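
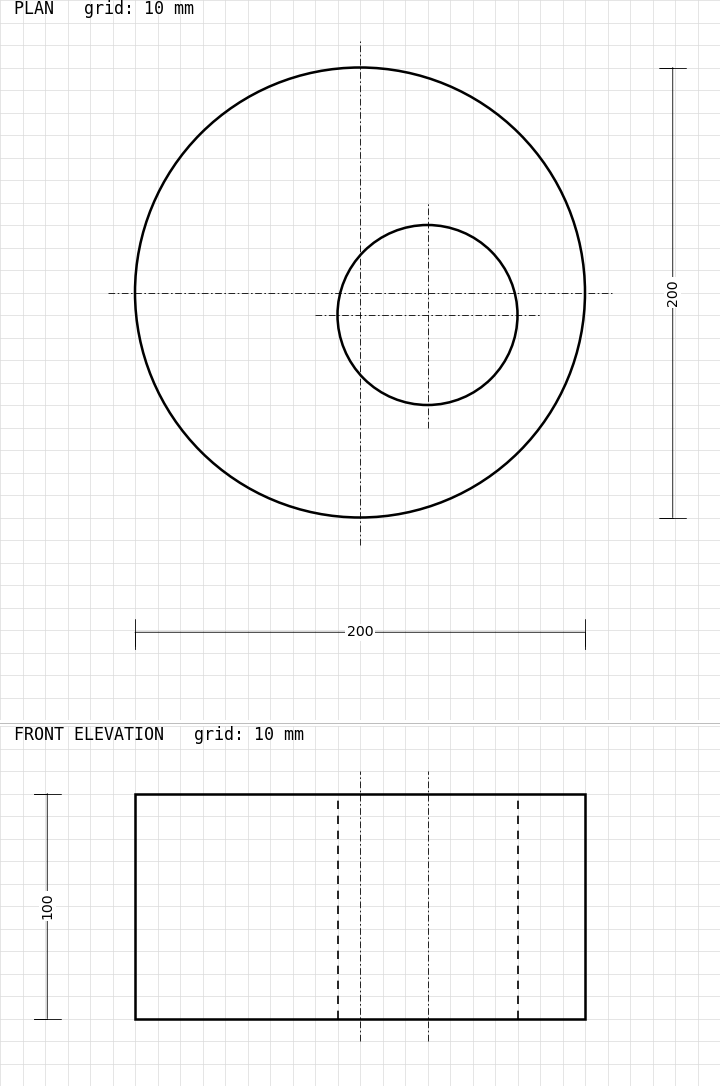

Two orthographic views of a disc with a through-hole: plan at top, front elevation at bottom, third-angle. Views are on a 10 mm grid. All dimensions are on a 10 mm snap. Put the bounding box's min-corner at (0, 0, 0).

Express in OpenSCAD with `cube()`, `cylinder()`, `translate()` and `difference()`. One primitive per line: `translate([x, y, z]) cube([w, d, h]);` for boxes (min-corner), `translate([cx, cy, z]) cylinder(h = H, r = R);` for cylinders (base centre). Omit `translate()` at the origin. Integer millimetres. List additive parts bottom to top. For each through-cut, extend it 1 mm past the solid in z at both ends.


difference() {
  translate([100, 100, 0]) cylinder(h = 100, r = 100);
  translate([130, 90, -1]) cylinder(h = 102, r = 40);
}


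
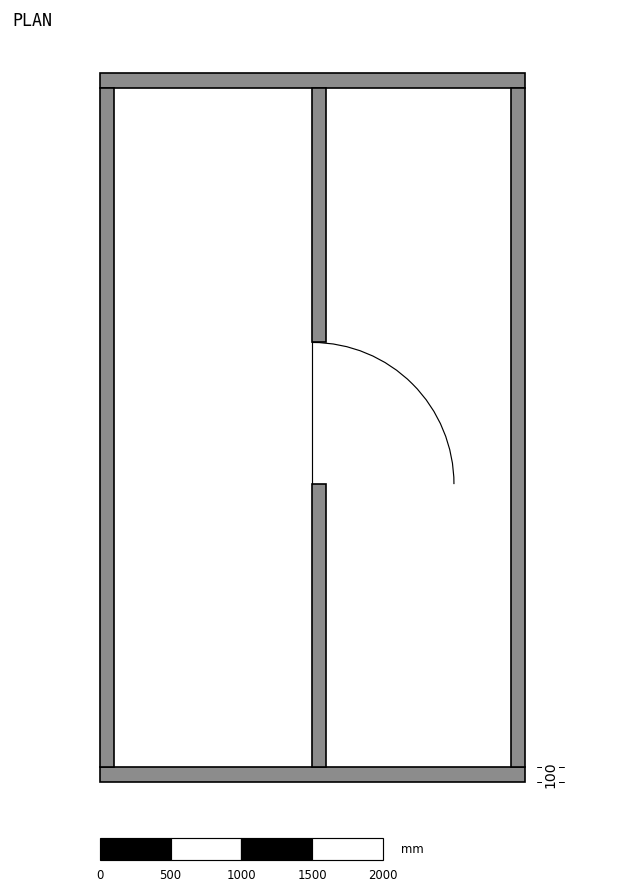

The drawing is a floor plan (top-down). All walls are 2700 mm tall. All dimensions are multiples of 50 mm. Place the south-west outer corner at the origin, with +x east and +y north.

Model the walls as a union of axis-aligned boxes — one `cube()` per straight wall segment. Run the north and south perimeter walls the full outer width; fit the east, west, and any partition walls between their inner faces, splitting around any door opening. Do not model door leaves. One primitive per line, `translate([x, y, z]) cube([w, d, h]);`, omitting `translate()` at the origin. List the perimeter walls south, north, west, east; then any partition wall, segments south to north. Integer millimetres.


cube([3000, 100, 2700]);
translate([0, 4900, 0]) cube([3000, 100, 2700]);
translate([0, 100, 0]) cube([100, 4800, 2700]);
translate([2900, 100, 0]) cube([100, 4800, 2700]);
translate([1500, 100, 0]) cube([100, 2000, 2700]);
translate([1500, 3100, 0]) cube([100, 1800, 2700]);


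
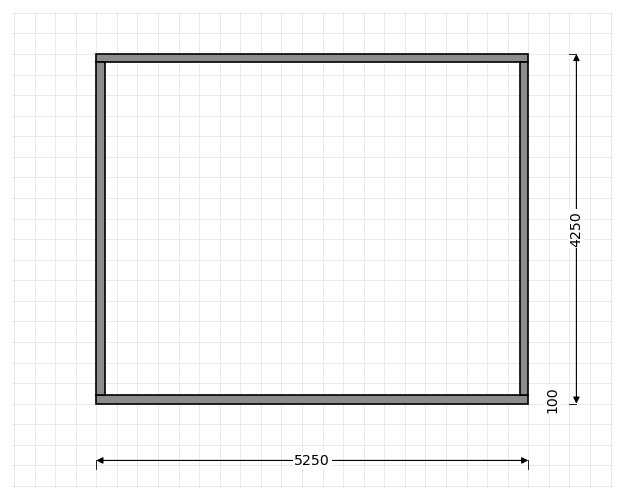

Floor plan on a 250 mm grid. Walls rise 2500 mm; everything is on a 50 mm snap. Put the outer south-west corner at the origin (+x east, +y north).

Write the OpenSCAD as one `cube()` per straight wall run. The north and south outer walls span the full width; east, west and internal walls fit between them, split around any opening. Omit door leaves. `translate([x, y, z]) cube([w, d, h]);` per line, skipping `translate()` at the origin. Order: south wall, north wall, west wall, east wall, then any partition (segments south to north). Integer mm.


cube([5250, 100, 2500]);
translate([0, 4150, 0]) cube([5250, 100, 2500]);
translate([0, 100, 0]) cube([100, 4050, 2500]);
translate([5150, 100, 0]) cube([100, 4050, 2500]);


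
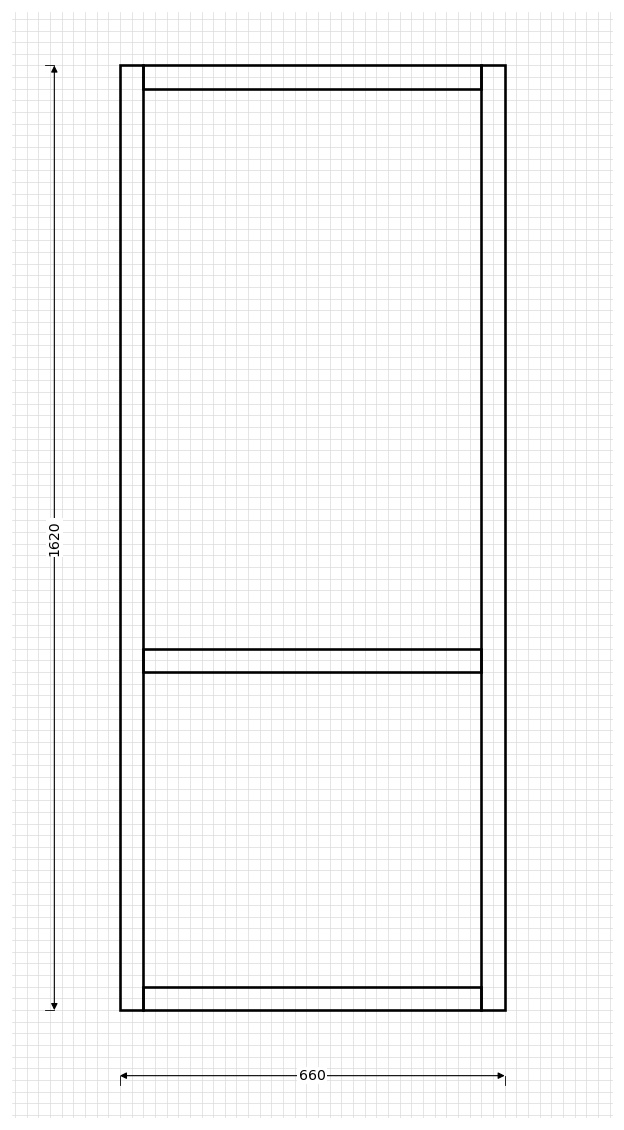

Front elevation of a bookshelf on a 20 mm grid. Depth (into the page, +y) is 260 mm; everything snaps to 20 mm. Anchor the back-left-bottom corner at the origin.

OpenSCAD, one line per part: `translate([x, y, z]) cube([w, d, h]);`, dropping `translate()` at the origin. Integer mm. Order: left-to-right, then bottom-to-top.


cube([40, 260, 1620]);
translate([40, 0, 0]) cube([580, 260, 40]);
translate([40, 0, 580]) cube([580, 260, 40]);
translate([40, 0, 1580]) cube([580, 260, 40]);
translate([620, 0, 0]) cube([40, 260, 1620]);


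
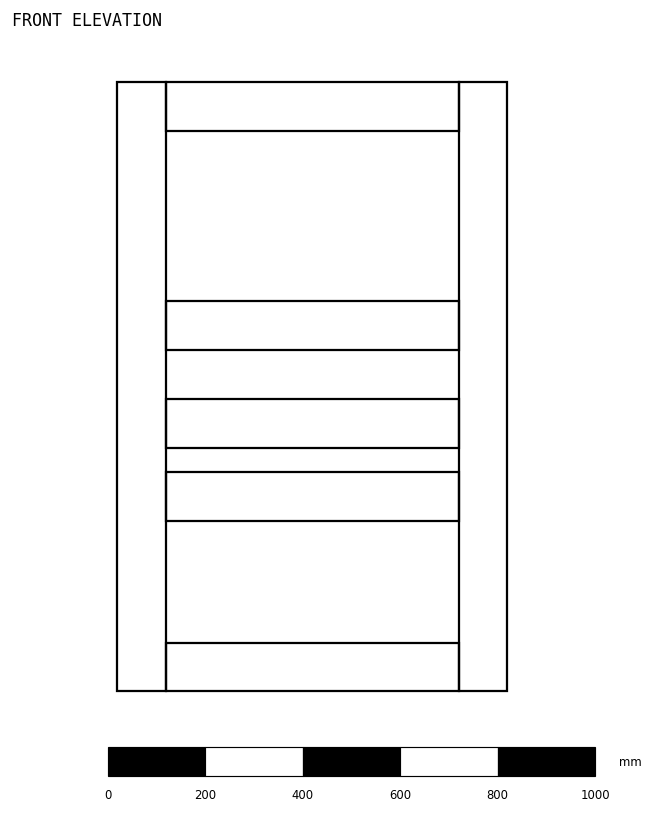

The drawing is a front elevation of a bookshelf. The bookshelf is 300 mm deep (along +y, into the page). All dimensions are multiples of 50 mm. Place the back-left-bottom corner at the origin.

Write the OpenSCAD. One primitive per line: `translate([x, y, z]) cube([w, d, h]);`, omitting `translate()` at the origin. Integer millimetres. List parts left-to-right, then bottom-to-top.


cube([100, 300, 1250]);
translate([100, 0, 0]) cube([600, 300, 100]);
translate([100, 0, 350]) cube([600, 300, 100]);
translate([100, 0, 500]) cube([600, 300, 100]);
translate([100, 0, 700]) cube([600, 300, 100]);
translate([100, 0, 1150]) cube([600, 300, 100]);
translate([700, 0, 0]) cube([100, 300, 1250]);


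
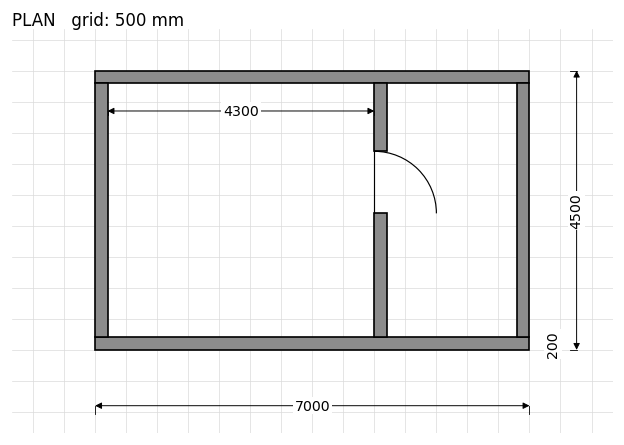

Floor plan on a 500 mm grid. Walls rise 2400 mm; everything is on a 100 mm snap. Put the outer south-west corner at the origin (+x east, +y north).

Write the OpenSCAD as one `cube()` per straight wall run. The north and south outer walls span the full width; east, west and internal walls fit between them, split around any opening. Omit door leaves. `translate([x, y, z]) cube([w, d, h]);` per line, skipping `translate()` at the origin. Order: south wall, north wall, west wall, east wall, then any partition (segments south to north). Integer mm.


cube([7000, 200, 2400]);
translate([0, 4300, 0]) cube([7000, 200, 2400]);
translate([0, 200, 0]) cube([200, 4100, 2400]);
translate([6800, 200, 0]) cube([200, 4100, 2400]);
translate([4500, 200, 0]) cube([200, 2000, 2400]);
translate([4500, 3200, 0]) cube([200, 1100, 2400]);


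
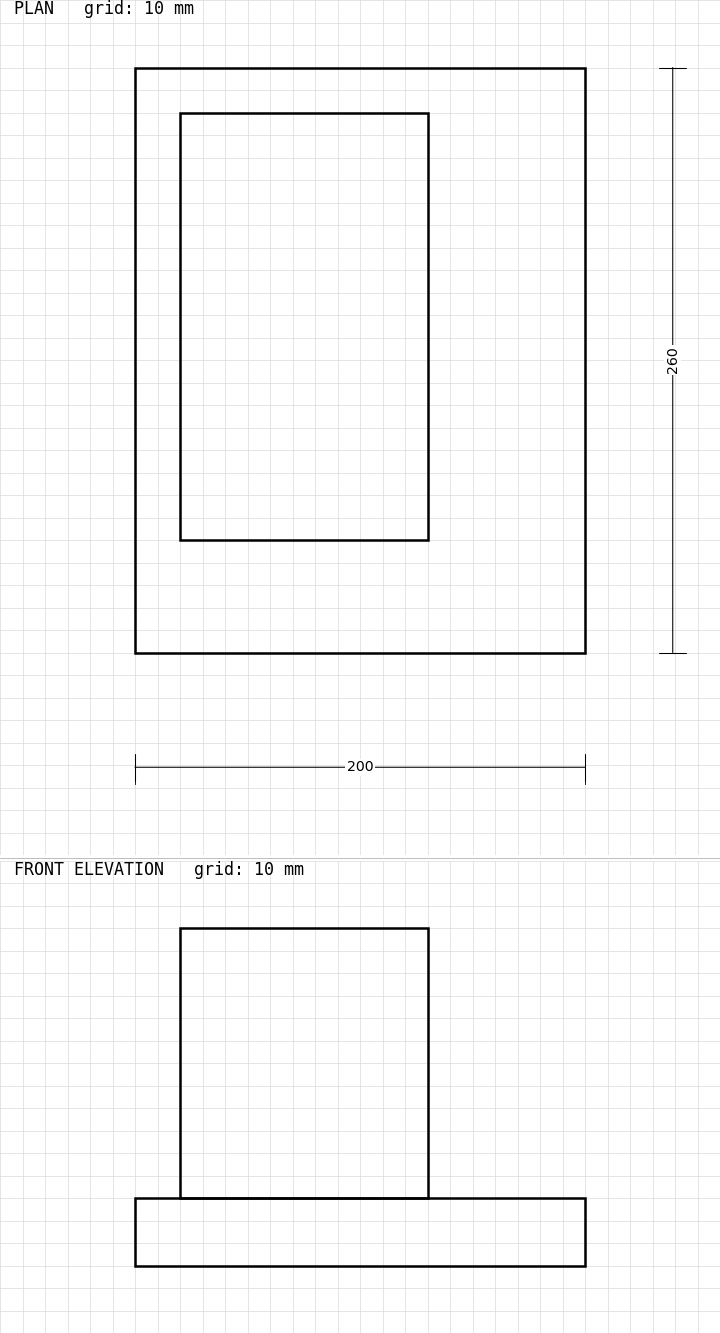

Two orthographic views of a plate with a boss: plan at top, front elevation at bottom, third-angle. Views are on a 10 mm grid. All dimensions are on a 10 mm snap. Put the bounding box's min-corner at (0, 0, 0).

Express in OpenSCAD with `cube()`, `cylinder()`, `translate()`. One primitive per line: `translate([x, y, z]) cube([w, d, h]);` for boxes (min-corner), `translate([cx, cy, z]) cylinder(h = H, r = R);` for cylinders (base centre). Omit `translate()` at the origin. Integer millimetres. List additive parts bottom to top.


cube([200, 260, 30]);
translate([20, 50, 30]) cube([110, 190, 120]);


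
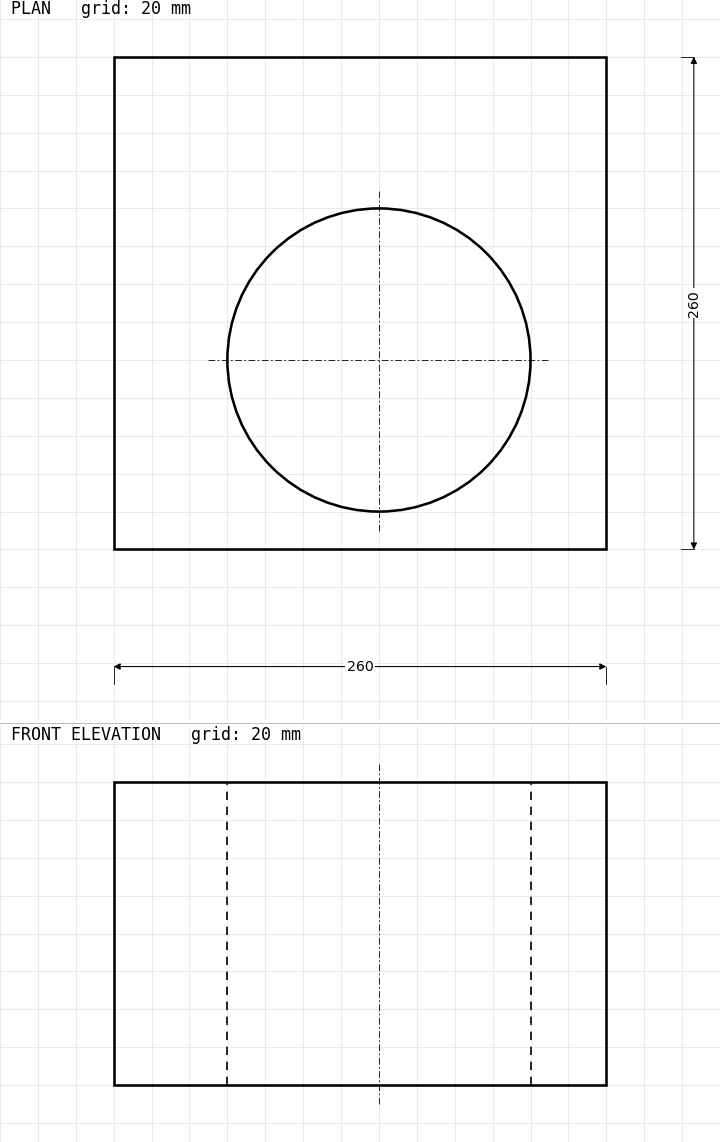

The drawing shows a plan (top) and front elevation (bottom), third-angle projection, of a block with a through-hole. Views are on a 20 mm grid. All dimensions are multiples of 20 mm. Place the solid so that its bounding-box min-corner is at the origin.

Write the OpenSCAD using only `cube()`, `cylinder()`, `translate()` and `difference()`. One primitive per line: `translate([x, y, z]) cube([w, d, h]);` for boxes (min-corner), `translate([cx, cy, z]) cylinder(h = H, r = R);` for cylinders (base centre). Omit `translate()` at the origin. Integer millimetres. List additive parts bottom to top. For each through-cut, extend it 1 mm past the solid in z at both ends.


difference() {
  cube([260, 260, 160]);
  translate([140, 100, -1]) cylinder(h = 162, r = 80);
}


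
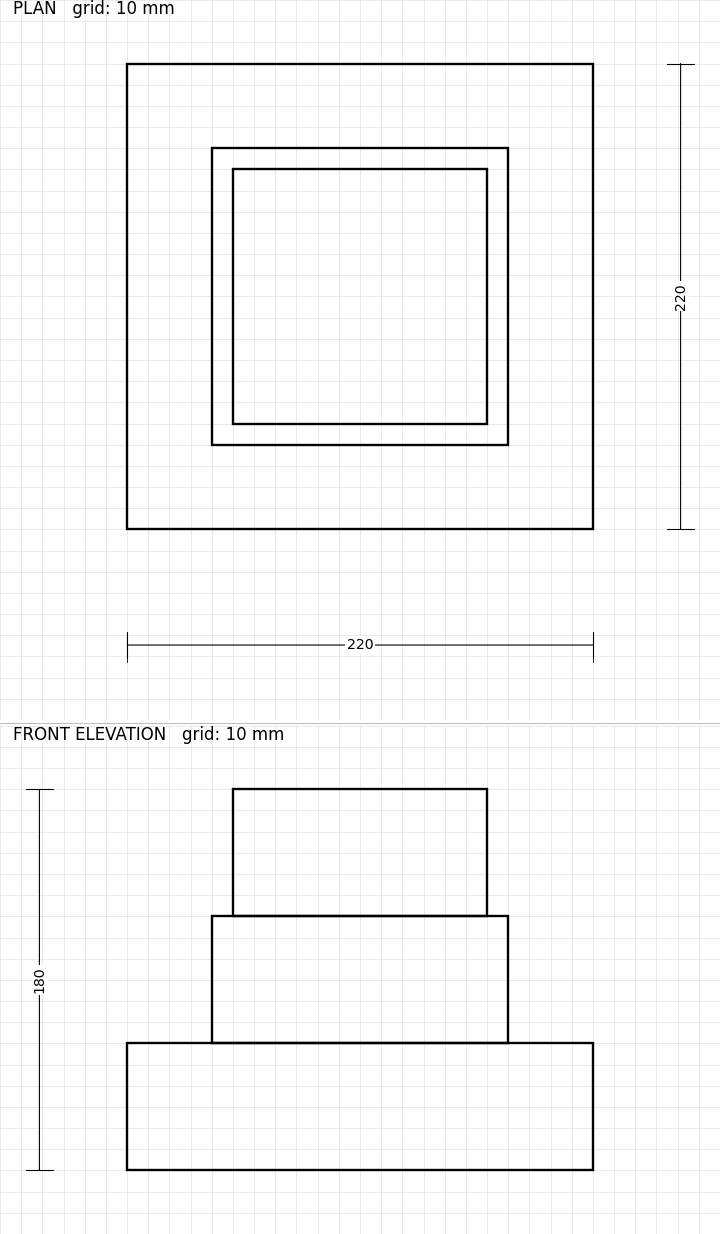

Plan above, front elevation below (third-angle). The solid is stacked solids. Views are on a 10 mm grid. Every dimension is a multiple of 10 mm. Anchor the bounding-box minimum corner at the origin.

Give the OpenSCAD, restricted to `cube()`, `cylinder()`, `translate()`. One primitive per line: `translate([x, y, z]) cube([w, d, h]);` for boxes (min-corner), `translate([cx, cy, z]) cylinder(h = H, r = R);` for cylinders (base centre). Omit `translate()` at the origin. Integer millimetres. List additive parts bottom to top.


cube([220, 220, 60]);
translate([40, 40, 60]) cube([140, 140, 60]);
translate([50, 50, 120]) cube([120, 120, 60]);


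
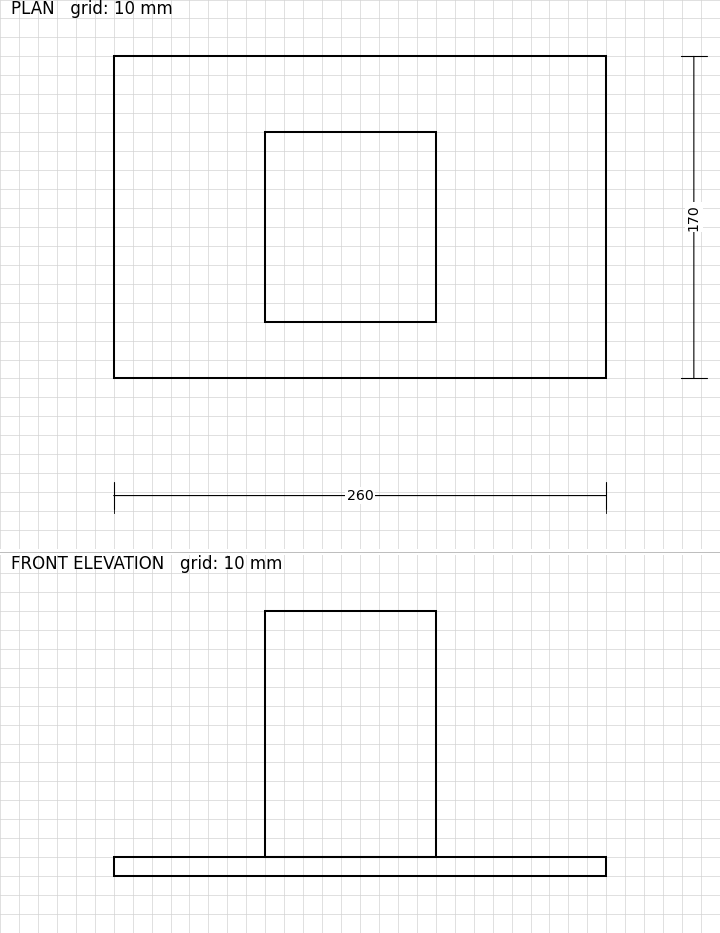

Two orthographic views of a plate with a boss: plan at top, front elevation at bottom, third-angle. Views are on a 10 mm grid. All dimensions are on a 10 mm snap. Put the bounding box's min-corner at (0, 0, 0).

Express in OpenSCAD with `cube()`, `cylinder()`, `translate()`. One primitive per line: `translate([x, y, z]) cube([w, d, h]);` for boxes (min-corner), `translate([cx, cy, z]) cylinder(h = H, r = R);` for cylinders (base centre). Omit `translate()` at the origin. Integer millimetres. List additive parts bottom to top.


cube([260, 170, 10]);
translate([80, 30, 10]) cube([90, 100, 130]);


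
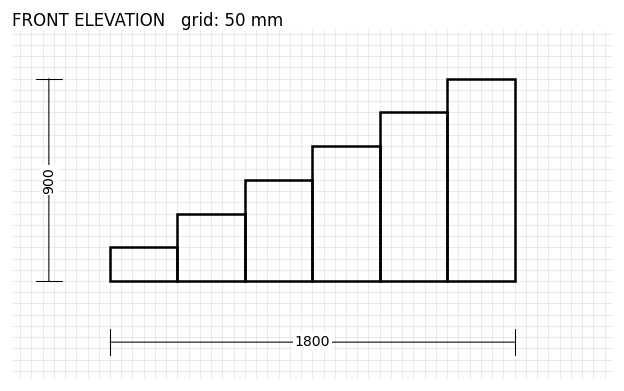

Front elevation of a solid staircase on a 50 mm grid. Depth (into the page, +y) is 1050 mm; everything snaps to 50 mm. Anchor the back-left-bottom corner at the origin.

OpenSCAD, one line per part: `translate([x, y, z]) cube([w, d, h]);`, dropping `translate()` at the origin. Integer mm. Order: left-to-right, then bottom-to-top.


cube([300, 1050, 150]);
translate([300, 0, 0]) cube([300, 1050, 300]);
translate([600, 0, 0]) cube([300, 1050, 450]);
translate([900, 0, 0]) cube([300, 1050, 600]);
translate([1200, 0, 0]) cube([300, 1050, 750]);
translate([1500, 0, 0]) cube([300, 1050, 900]);


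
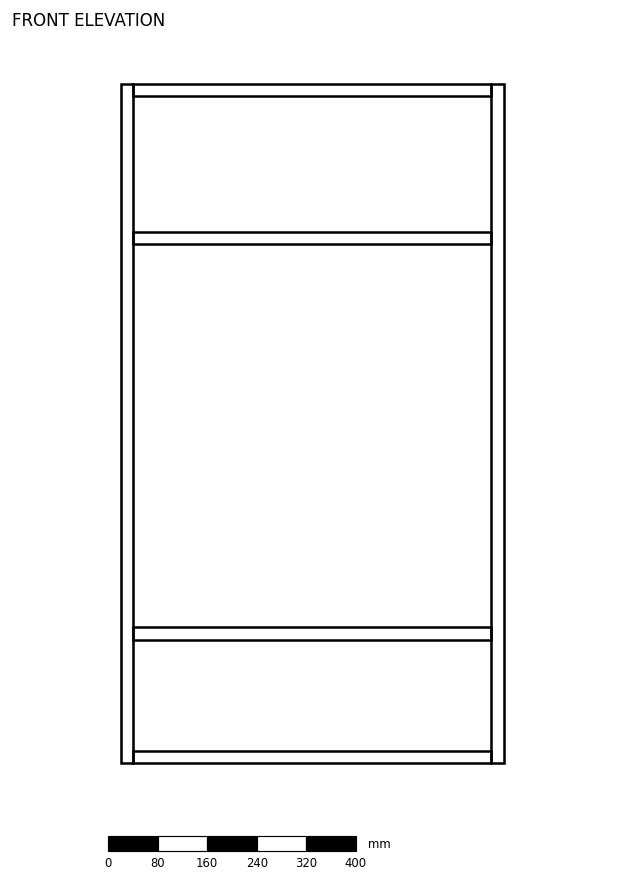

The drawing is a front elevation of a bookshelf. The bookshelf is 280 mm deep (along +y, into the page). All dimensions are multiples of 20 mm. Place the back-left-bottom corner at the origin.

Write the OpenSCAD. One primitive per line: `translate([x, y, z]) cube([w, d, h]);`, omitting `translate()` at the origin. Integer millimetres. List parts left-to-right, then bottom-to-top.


cube([20, 280, 1100]);
translate([20, 0, 0]) cube([580, 280, 20]);
translate([20, 0, 200]) cube([580, 280, 20]);
translate([20, 0, 840]) cube([580, 280, 20]);
translate([20, 0, 1080]) cube([580, 280, 20]);
translate([600, 0, 0]) cube([20, 280, 1100]);


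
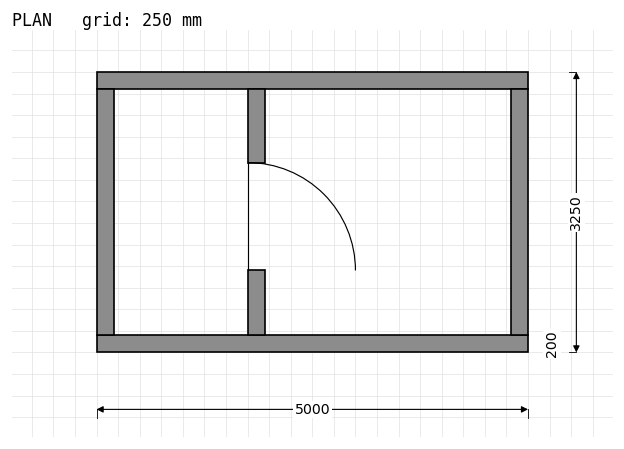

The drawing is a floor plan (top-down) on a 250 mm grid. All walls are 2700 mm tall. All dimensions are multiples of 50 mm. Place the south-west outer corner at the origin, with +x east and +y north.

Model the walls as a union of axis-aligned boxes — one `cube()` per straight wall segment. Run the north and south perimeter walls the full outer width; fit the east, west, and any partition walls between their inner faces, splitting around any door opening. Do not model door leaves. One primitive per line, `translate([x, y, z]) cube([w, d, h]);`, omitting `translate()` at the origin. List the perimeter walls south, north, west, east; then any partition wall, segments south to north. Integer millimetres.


cube([5000, 200, 2700]);
translate([0, 3050, 0]) cube([5000, 200, 2700]);
translate([0, 200, 0]) cube([200, 2850, 2700]);
translate([4800, 200, 0]) cube([200, 2850, 2700]);
translate([1750, 200, 0]) cube([200, 750, 2700]);
translate([1750, 2200, 0]) cube([200, 850, 2700]);


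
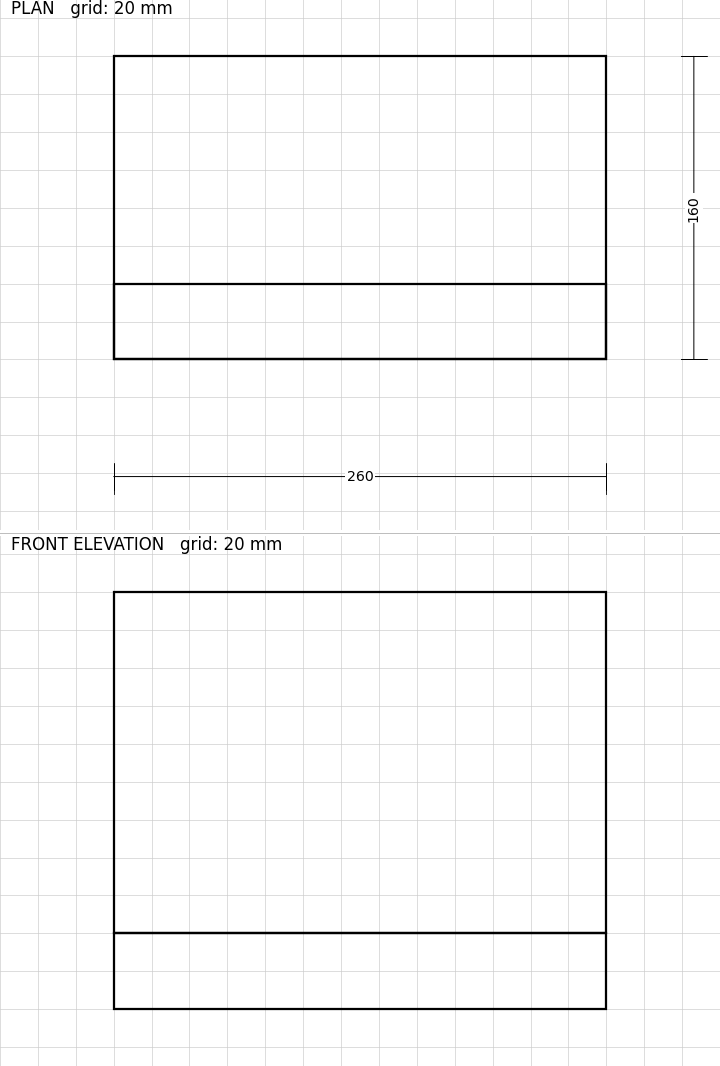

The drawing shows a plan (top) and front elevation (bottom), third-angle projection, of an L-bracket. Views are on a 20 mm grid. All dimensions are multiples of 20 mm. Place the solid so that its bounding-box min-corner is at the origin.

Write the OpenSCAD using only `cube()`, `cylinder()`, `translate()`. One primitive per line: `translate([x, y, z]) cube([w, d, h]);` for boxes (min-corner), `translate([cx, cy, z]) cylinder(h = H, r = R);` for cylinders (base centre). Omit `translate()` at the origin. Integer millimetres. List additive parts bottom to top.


cube([260, 160, 40]);
translate([0, 0, 40]) cube([260, 40, 180]);


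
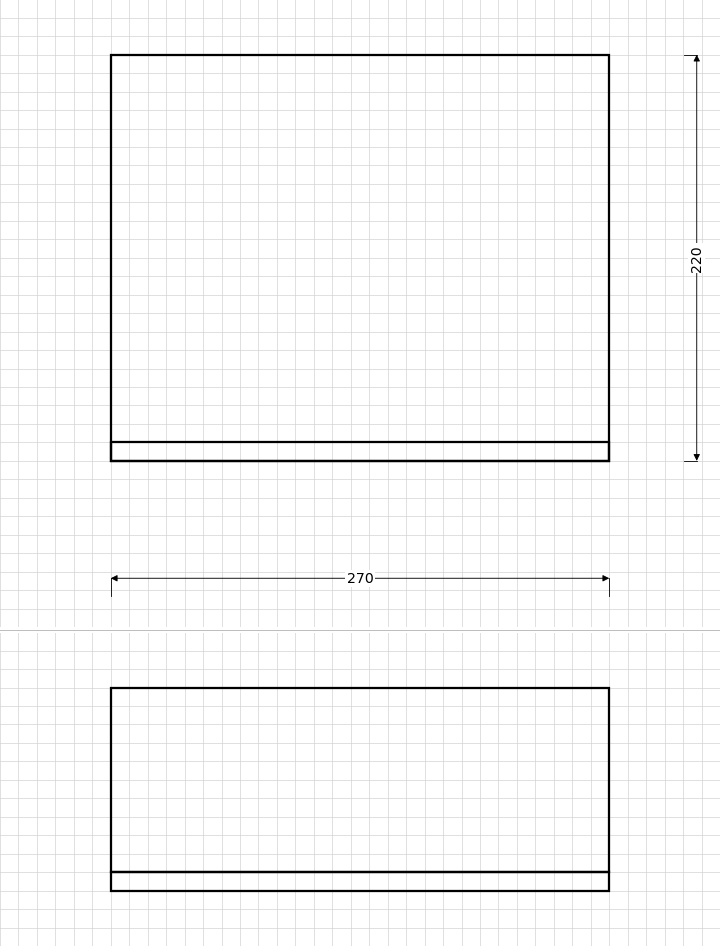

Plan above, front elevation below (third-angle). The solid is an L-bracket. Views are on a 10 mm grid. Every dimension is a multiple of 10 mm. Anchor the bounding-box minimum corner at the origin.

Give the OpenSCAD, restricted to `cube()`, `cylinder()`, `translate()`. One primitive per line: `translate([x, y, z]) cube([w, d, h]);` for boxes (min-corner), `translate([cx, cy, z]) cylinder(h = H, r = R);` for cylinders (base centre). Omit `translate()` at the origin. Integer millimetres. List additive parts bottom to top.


cube([270, 220, 10]);
translate([0, 0, 10]) cube([270, 10, 100]);


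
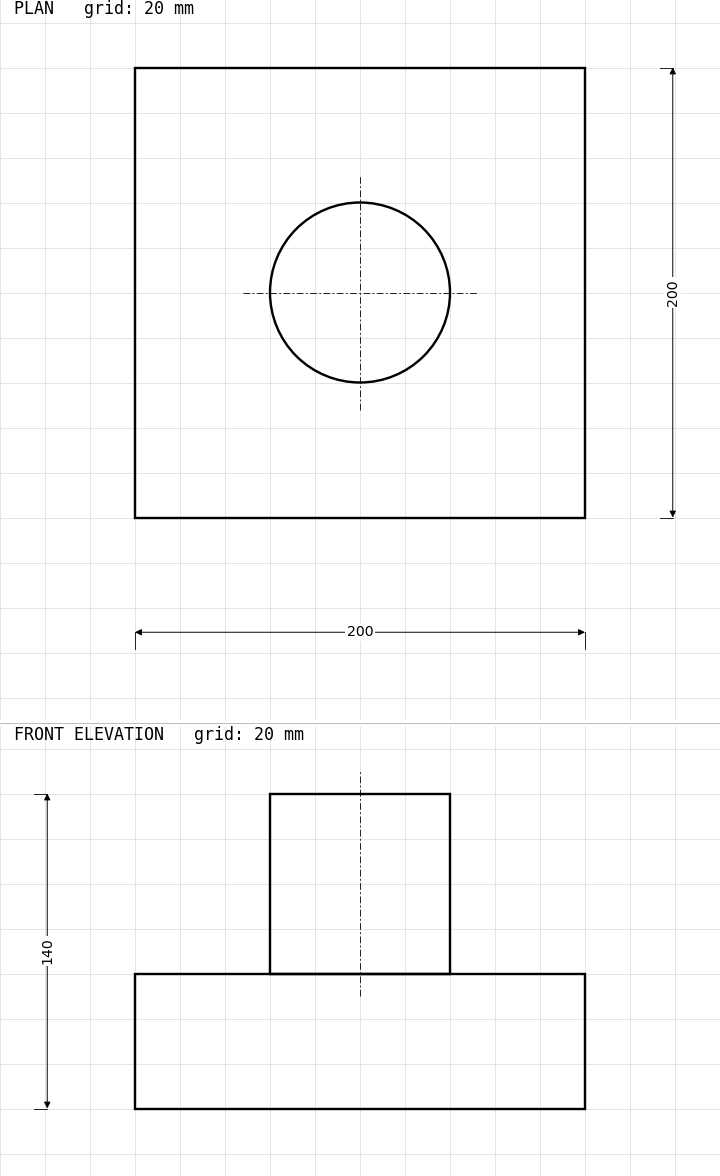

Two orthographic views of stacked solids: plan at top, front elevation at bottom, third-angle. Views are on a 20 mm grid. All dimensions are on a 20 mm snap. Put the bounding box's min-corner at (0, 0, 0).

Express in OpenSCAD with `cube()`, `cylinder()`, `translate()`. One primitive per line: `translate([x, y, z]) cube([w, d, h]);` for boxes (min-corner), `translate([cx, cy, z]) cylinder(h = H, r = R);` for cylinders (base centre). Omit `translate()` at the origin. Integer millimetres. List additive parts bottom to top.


cube([200, 200, 60]);
translate([100, 100, 60]) cylinder(h = 80, r = 40);


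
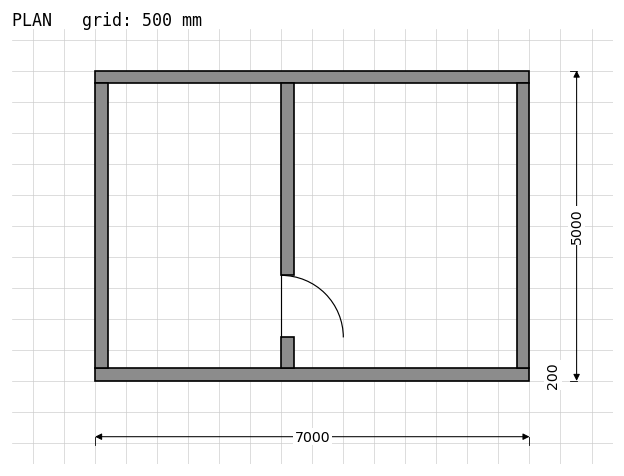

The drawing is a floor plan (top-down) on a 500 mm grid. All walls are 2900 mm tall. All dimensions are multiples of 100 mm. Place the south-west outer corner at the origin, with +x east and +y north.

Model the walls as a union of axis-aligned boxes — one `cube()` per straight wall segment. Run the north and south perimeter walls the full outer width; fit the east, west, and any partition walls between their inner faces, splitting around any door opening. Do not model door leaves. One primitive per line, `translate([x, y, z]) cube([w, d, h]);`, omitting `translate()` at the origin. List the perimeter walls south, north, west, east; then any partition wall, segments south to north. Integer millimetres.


cube([7000, 200, 2900]);
translate([0, 4800, 0]) cube([7000, 200, 2900]);
translate([0, 200, 0]) cube([200, 4600, 2900]);
translate([6800, 200, 0]) cube([200, 4600, 2900]);
translate([3000, 200, 0]) cube([200, 500, 2900]);
translate([3000, 1700, 0]) cube([200, 3100, 2900]);


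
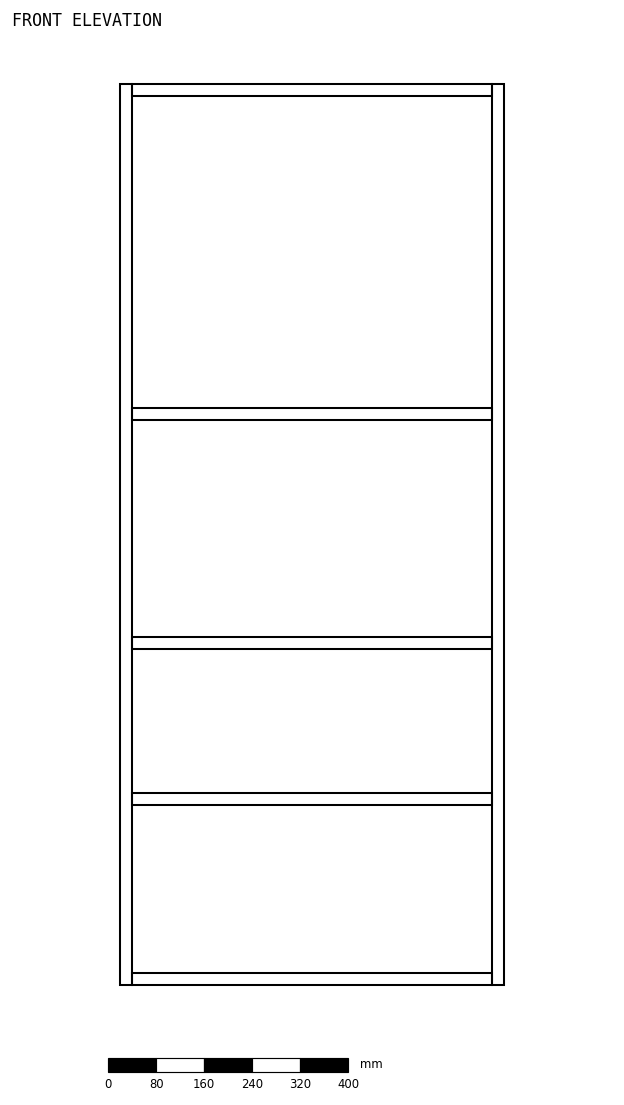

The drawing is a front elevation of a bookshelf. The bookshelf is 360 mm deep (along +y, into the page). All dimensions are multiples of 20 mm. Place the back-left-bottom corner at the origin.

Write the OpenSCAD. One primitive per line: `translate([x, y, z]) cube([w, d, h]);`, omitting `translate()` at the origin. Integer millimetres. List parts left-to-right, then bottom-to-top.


cube([20, 360, 1500]);
translate([20, 0, 0]) cube([600, 360, 20]);
translate([20, 0, 300]) cube([600, 360, 20]);
translate([20, 0, 560]) cube([600, 360, 20]);
translate([20, 0, 940]) cube([600, 360, 20]);
translate([20, 0, 1480]) cube([600, 360, 20]);
translate([620, 0, 0]) cube([20, 360, 1500]);


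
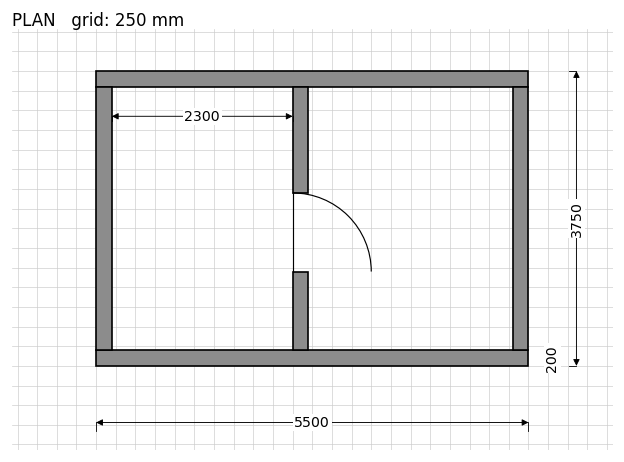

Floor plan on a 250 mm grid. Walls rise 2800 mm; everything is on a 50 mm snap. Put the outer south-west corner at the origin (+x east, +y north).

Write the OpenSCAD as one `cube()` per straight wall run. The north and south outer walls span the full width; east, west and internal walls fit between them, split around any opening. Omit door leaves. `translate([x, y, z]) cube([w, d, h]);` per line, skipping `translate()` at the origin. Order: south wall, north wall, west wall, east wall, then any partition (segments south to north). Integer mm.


cube([5500, 200, 2800]);
translate([0, 3550, 0]) cube([5500, 200, 2800]);
translate([0, 200, 0]) cube([200, 3350, 2800]);
translate([5300, 200, 0]) cube([200, 3350, 2800]);
translate([2500, 200, 0]) cube([200, 1000, 2800]);
translate([2500, 2200, 0]) cube([200, 1350, 2800]);


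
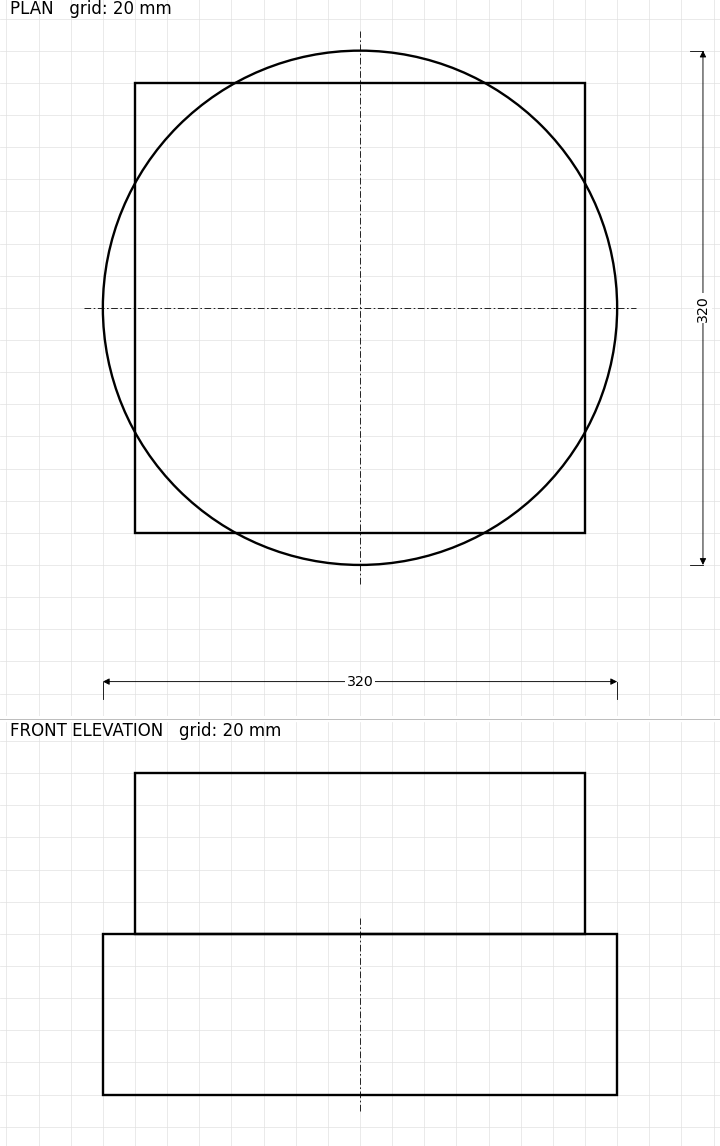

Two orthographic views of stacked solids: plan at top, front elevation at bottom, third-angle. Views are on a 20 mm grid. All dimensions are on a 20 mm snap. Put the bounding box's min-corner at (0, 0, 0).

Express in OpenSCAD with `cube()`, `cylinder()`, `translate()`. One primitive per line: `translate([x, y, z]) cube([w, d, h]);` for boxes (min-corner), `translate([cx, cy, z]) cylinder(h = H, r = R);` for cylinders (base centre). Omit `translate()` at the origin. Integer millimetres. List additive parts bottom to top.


translate([160, 160, 0]) cylinder(h = 100, r = 160);
translate([20, 20, 100]) cube([280, 280, 100]);


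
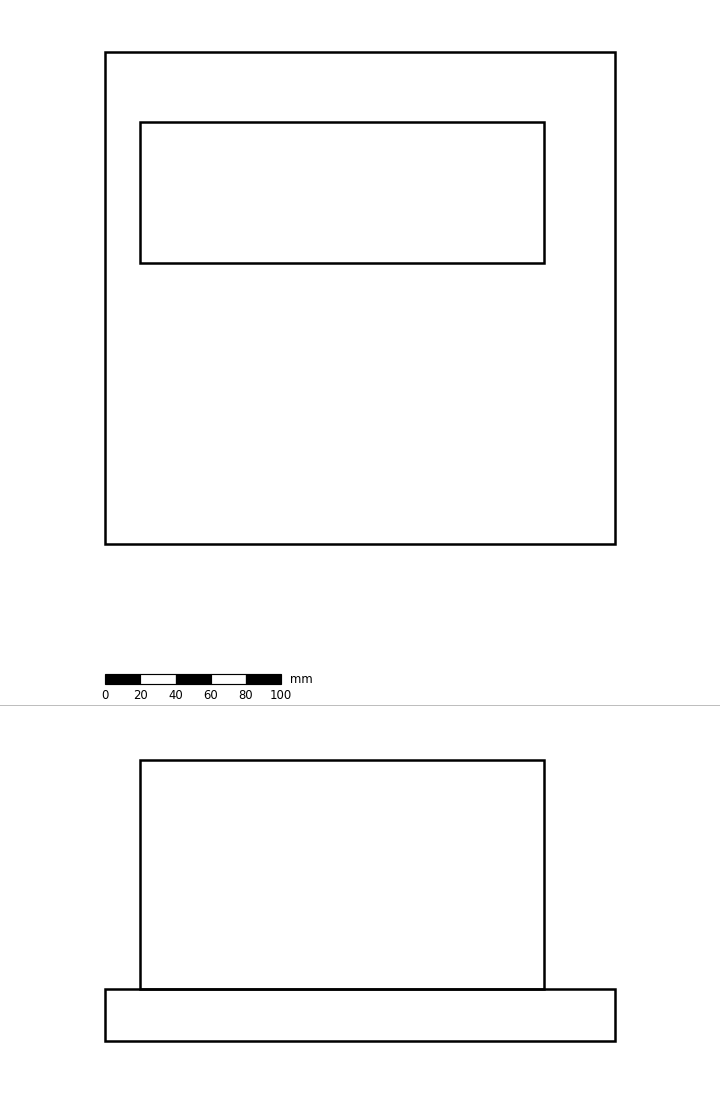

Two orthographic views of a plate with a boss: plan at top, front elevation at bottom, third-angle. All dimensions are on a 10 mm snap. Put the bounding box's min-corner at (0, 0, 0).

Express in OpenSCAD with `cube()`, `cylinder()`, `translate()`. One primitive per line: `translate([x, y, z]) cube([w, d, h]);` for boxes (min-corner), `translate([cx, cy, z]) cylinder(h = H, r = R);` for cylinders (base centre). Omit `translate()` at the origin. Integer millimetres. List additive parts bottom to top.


cube([290, 280, 30]);
translate([20, 160, 30]) cube([230, 80, 130]);


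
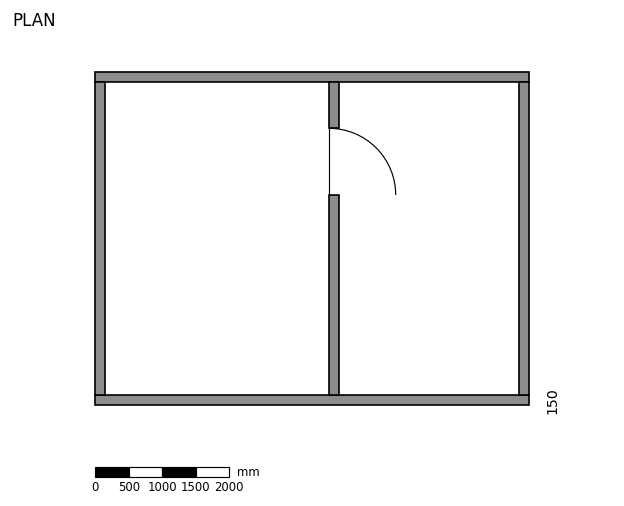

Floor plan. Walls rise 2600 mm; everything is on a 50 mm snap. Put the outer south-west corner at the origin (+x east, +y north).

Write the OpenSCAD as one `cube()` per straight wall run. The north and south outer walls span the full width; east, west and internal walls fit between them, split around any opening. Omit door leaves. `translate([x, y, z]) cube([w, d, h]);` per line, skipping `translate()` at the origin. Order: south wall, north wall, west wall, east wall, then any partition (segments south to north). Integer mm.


cube([6500, 150, 2600]);
translate([0, 4850, 0]) cube([6500, 150, 2600]);
translate([0, 150, 0]) cube([150, 4700, 2600]);
translate([6350, 150, 0]) cube([150, 4700, 2600]);
translate([3500, 150, 0]) cube([150, 3000, 2600]);
translate([3500, 4150, 0]) cube([150, 700, 2600]);


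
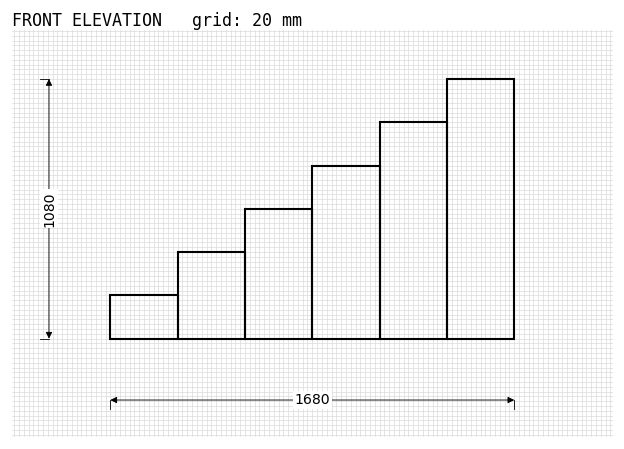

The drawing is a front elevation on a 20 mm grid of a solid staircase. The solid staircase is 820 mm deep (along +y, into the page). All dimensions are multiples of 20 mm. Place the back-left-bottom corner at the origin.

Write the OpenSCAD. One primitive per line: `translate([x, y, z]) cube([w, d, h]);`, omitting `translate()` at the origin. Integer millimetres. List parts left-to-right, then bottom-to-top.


cube([280, 820, 180]);
translate([280, 0, 0]) cube([280, 820, 360]);
translate([560, 0, 0]) cube([280, 820, 540]);
translate([840, 0, 0]) cube([280, 820, 720]);
translate([1120, 0, 0]) cube([280, 820, 900]);
translate([1400, 0, 0]) cube([280, 820, 1080]);


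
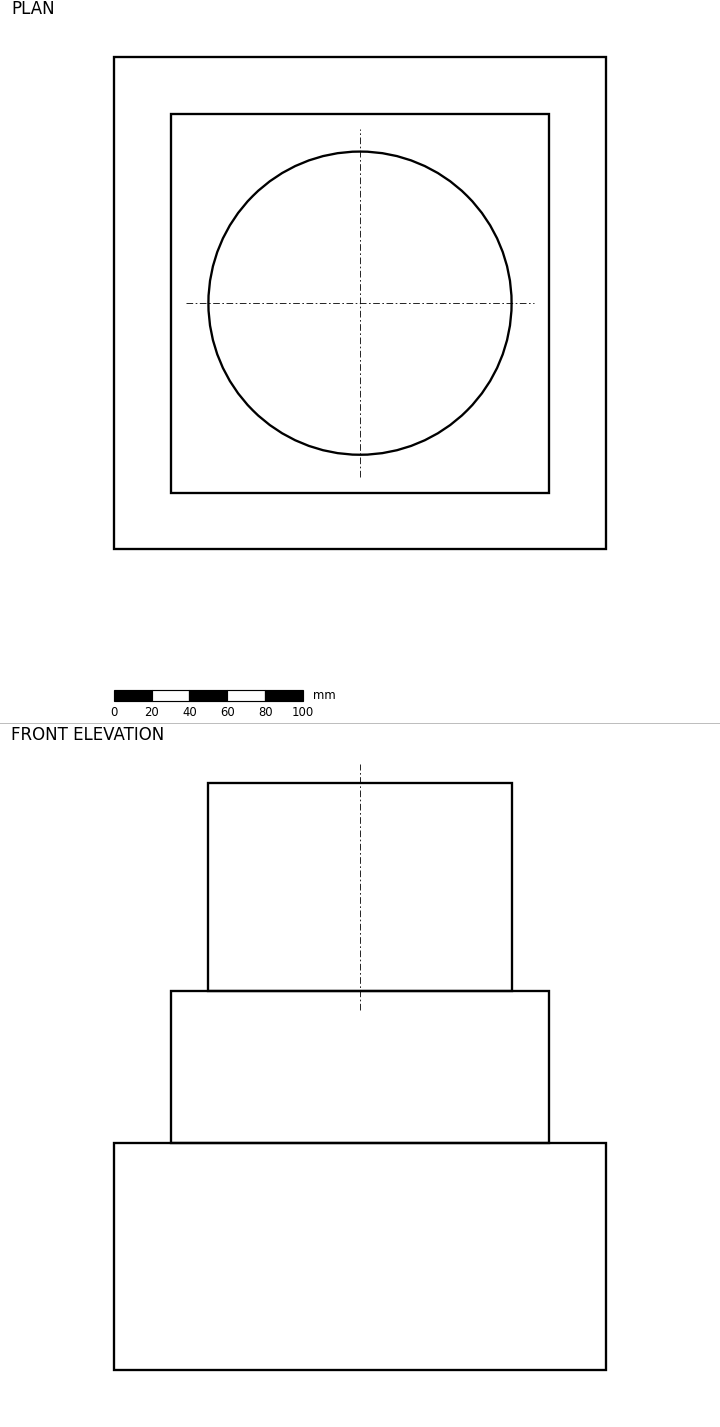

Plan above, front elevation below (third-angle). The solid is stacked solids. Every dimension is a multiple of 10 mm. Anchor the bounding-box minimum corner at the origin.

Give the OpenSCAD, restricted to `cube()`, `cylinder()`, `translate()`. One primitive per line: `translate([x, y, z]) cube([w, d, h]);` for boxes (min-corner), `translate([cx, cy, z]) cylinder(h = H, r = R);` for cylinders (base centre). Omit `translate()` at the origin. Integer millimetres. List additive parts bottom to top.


cube([260, 260, 120]);
translate([30, 30, 120]) cube([200, 200, 80]);
translate([130, 130, 200]) cylinder(h = 110, r = 80);


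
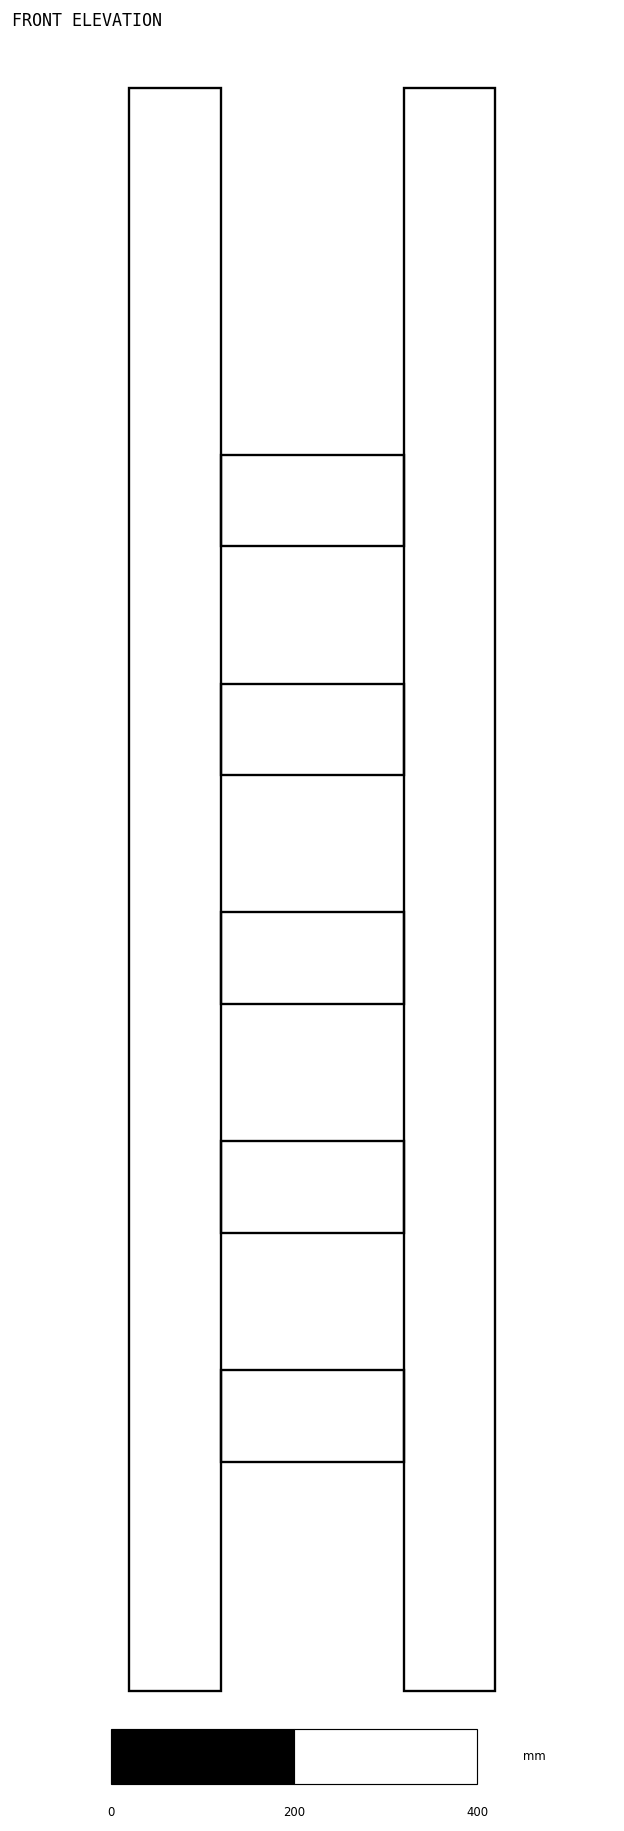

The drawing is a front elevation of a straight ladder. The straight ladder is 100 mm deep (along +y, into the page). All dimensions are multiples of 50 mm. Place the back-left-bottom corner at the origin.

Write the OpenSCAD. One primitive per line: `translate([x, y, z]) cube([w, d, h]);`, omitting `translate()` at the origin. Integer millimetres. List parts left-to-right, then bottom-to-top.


cube([100, 100, 1750]);
translate([100, 0, 250]) cube([200, 100, 100]);
translate([100, 0, 500]) cube([200, 100, 100]);
translate([100, 0, 750]) cube([200, 100, 100]);
translate([100, 0, 1000]) cube([200, 100, 100]);
translate([100, 0, 1250]) cube([200, 100, 100]);
translate([300, 0, 0]) cube([100, 100, 1750]);


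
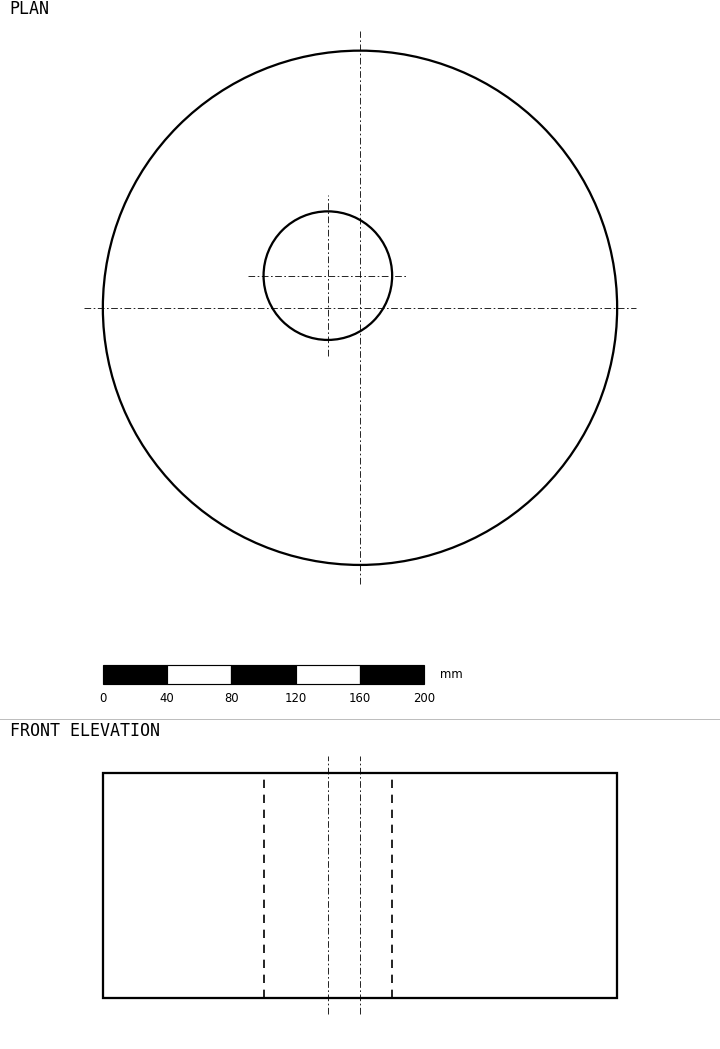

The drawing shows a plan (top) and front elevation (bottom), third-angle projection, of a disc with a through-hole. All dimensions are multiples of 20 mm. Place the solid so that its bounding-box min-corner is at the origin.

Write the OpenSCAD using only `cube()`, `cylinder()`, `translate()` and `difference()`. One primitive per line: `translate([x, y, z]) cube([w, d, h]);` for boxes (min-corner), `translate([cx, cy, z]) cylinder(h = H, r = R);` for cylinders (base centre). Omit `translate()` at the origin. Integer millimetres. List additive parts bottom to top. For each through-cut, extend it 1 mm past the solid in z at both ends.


difference() {
  translate([160, 160, 0]) cylinder(h = 140, r = 160);
  translate([140, 180, -1]) cylinder(h = 142, r = 40);
}


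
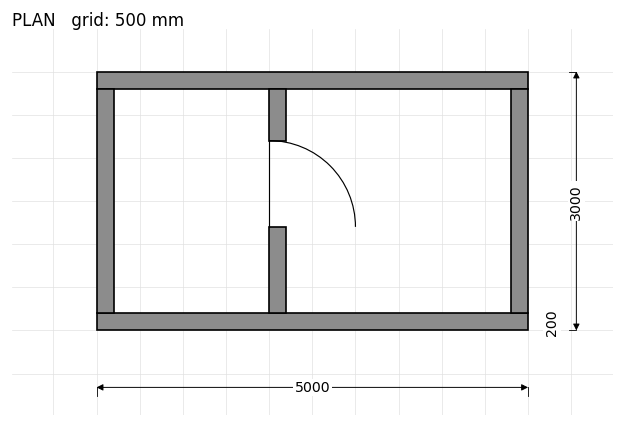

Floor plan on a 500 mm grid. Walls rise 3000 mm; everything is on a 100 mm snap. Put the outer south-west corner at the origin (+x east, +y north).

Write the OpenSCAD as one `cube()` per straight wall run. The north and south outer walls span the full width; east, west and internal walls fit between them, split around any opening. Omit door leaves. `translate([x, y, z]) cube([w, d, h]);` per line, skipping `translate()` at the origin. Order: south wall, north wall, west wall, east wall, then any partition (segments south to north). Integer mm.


cube([5000, 200, 3000]);
translate([0, 2800, 0]) cube([5000, 200, 3000]);
translate([0, 200, 0]) cube([200, 2600, 3000]);
translate([4800, 200, 0]) cube([200, 2600, 3000]);
translate([2000, 200, 0]) cube([200, 1000, 3000]);
translate([2000, 2200, 0]) cube([200, 600, 3000]);


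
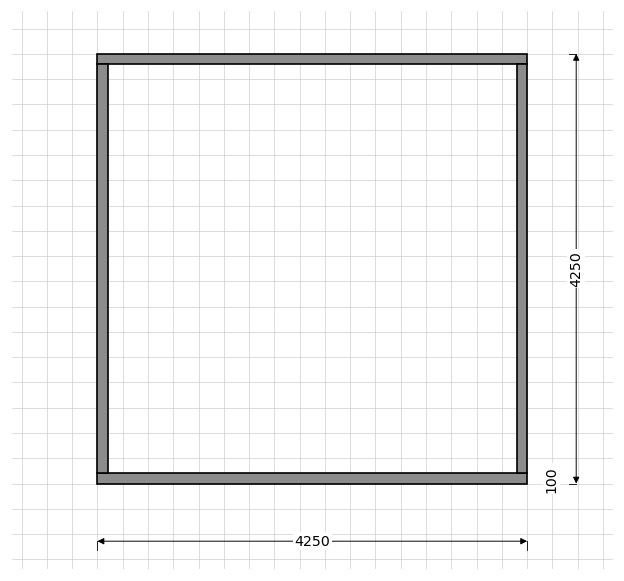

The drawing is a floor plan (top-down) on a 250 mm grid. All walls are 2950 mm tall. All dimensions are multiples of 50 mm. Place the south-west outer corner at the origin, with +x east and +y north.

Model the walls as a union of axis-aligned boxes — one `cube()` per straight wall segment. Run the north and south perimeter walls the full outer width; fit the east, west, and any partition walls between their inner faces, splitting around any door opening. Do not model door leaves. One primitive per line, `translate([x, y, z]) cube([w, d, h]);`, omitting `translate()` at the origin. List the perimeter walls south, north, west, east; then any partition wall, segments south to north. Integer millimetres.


cube([4250, 100, 2950]);
translate([0, 4150, 0]) cube([4250, 100, 2950]);
translate([0, 100, 0]) cube([100, 4050, 2950]);
translate([4150, 100, 0]) cube([100, 4050, 2950]);


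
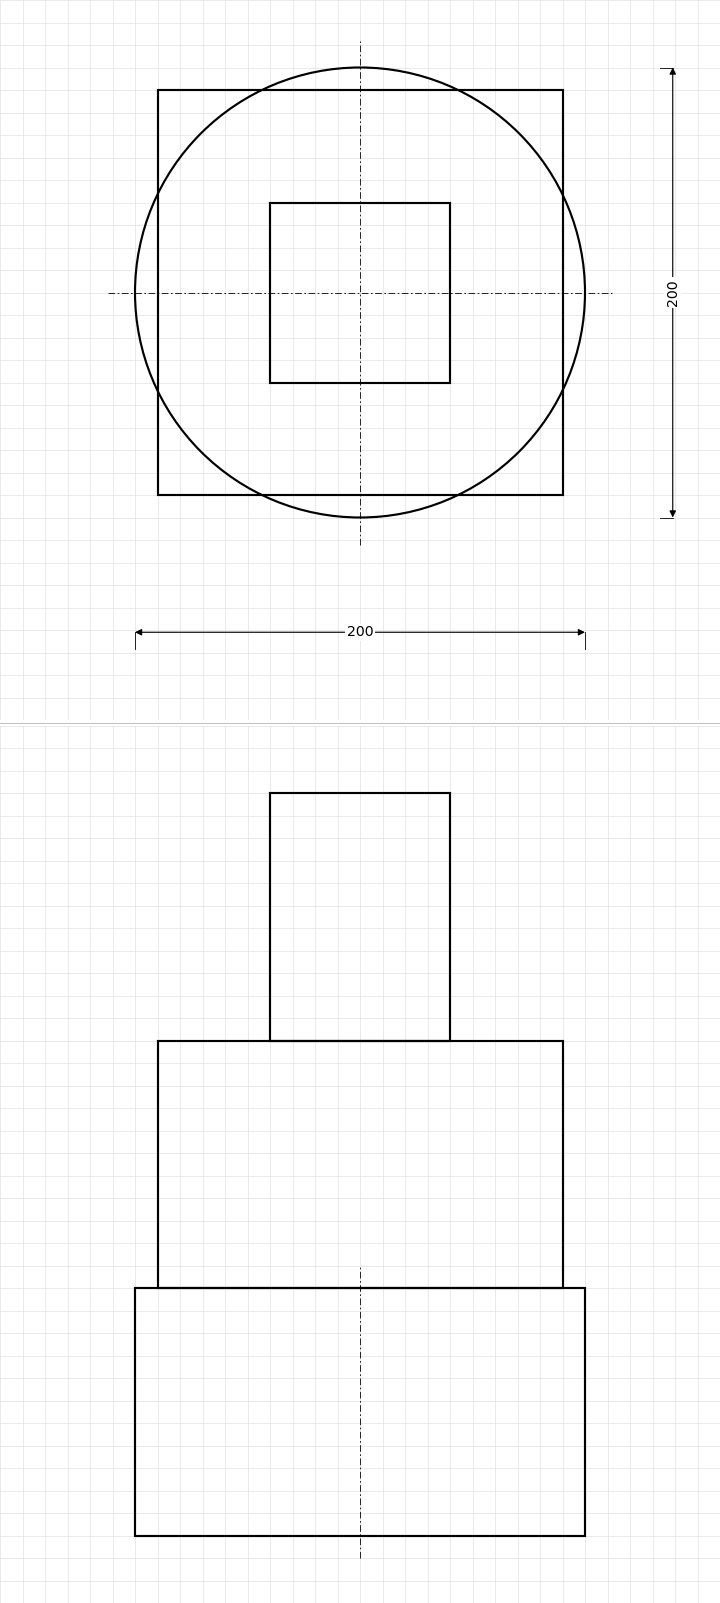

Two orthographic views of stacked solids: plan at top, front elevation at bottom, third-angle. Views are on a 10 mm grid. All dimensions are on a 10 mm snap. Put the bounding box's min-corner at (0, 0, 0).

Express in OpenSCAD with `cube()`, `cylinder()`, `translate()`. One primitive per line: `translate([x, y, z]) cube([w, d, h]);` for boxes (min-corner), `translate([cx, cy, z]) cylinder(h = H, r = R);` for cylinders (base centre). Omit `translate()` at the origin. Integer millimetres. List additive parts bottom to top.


translate([100, 100, 0]) cylinder(h = 110, r = 100);
translate([10, 10, 110]) cube([180, 180, 110]);
translate([60, 60, 220]) cube([80, 80, 110]);


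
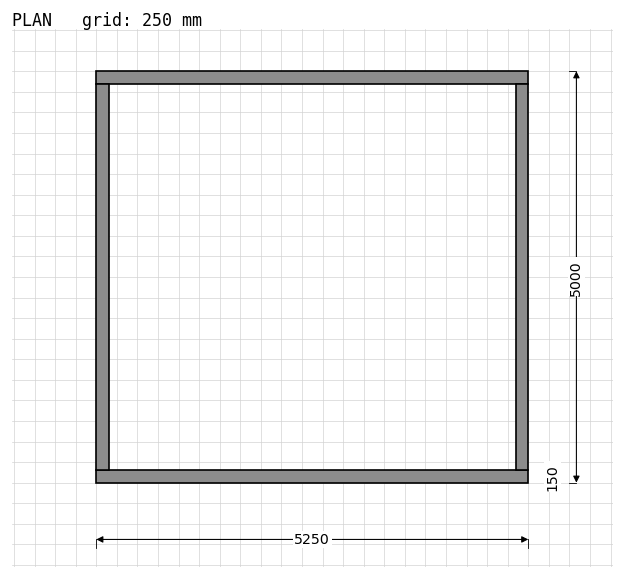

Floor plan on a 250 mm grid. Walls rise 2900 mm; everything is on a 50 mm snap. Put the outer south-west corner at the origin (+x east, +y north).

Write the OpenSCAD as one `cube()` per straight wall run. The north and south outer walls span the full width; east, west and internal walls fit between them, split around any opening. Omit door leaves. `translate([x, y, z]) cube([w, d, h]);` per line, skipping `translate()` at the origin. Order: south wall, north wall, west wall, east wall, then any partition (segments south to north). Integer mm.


cube([5250, 150, 2900]);
translate([0, 4850, 0]) cube([5250, 150, 2900]);
translate([0, 150, 0]) cube([150, 4700, 2900]);
translate([5100, 150, 0]) cube([150, 4700, 2900]);


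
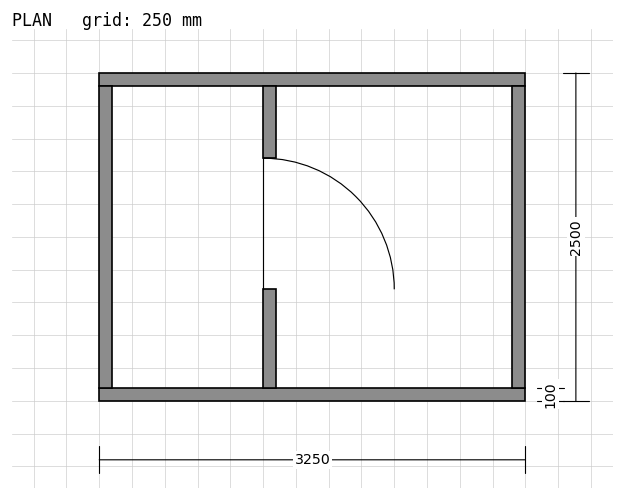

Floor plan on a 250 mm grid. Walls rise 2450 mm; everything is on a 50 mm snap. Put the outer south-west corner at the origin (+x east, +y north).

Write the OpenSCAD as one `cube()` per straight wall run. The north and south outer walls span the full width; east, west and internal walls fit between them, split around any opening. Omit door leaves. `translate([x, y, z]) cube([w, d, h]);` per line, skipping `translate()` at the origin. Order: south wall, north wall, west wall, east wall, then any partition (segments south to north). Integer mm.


cube([3250, 100, 2450]);
translate([0, 2400, 0]) cube([3250, 100, 2450]);
translate([0, 100, 0]) cube([100, 2300, 2450]);
translate([3150, 100, 0]) cube([100, 2300, 2450]);
translate([1250, 100, 0]) cube([100, 750, 2450]);
translate([1250, 1850, 0]) cube([100, 550, 2450]);


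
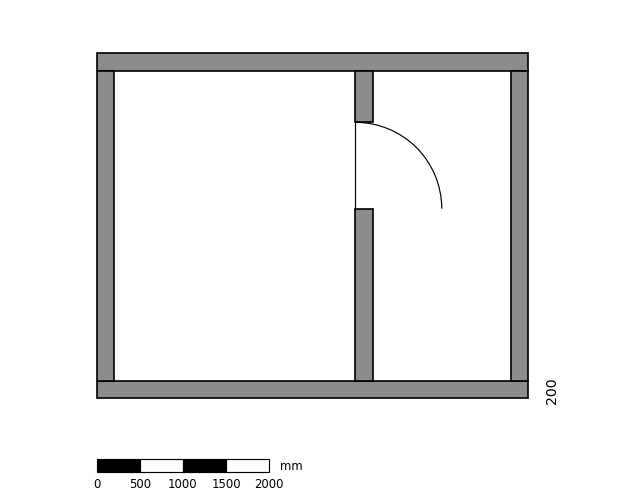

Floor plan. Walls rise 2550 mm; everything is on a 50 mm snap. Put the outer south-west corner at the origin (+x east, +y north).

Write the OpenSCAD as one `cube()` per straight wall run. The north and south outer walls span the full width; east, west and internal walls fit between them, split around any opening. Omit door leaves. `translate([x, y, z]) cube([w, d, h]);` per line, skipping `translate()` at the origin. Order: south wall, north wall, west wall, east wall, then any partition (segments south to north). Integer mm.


cube([5000, 200, 2550]);
translate([0, 3800, 0]) cube([5000, 200, 2550]);
translate([0, 200, 0]) cube([200, 3600, 2550]);
translate([4800, 200, 0]) cube([200, 3600, 2550]);
translate([3000, 200, 0]) cube([200, 2000, 2550]);
translate([3000, 3200, 0]) cube([200, 600, 2550]);


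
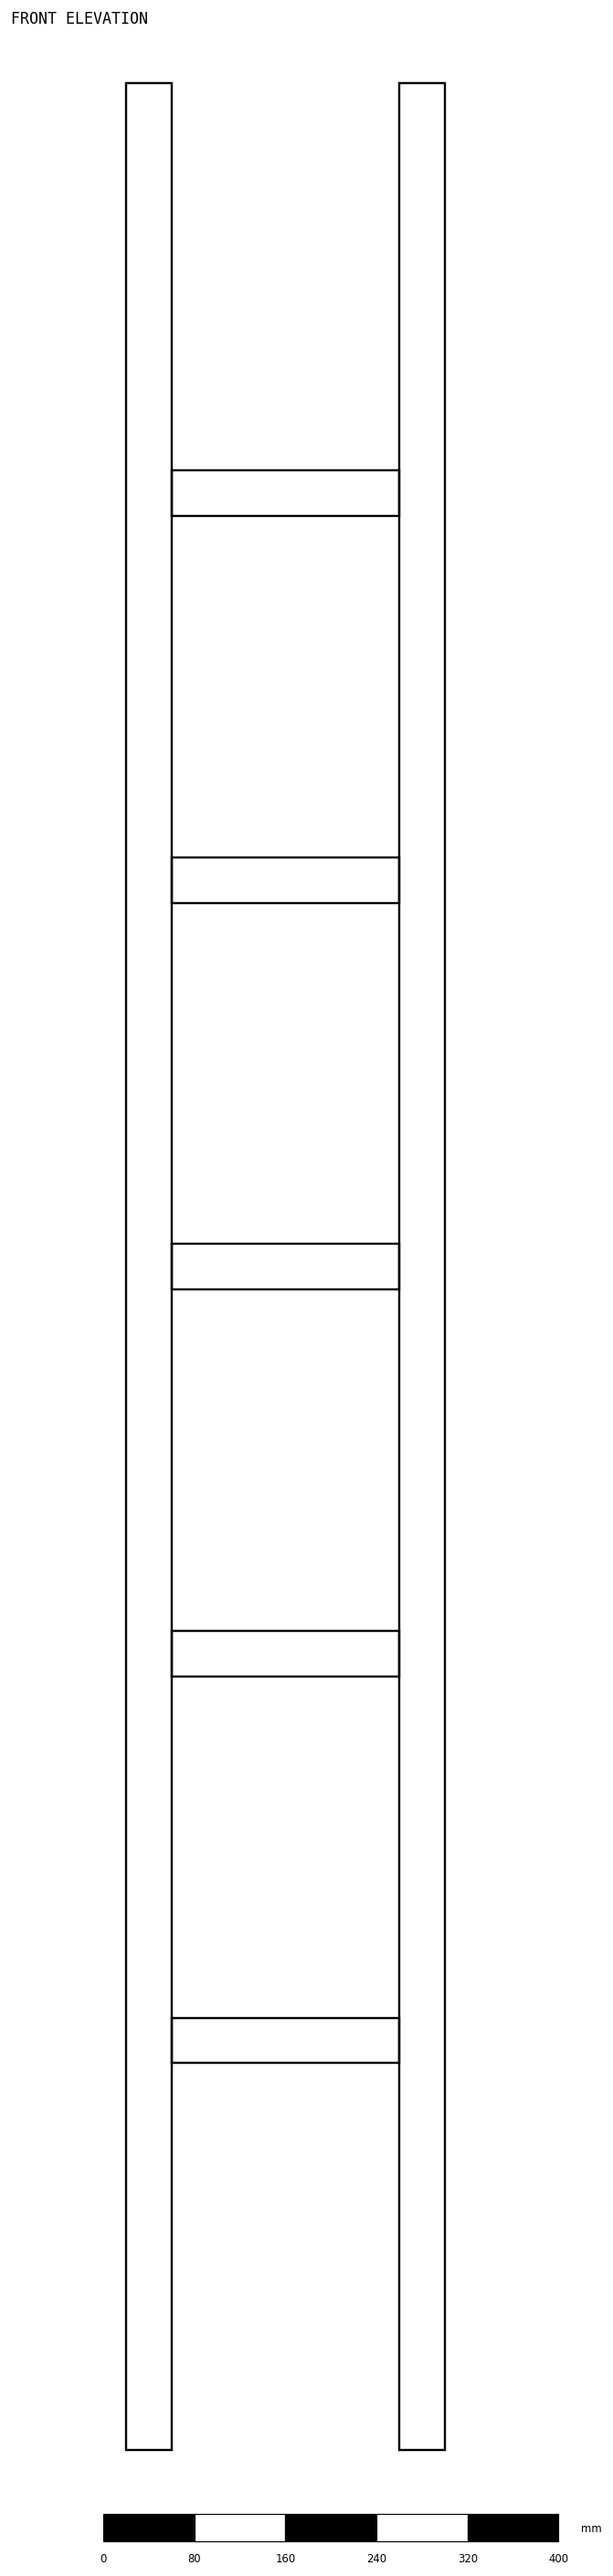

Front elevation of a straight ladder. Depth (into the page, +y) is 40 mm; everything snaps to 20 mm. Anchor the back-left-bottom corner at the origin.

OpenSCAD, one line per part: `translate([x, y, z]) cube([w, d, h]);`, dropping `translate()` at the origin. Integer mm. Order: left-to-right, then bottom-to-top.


cube([40, 40, 2080]);
translate([40, 0, 340]) cube([200, 40, 40]);
translate([40, 0, 680]) cube([200, 40, 40]);
translate([40, 0, 1020]) cube([200, 40, 40]);
translate([40, 0, 1360]) cube([200, 40, 40]);
translate([40, 0, 1700]) cube([200, 40, 40]);
translate([240, 0, 0]) cube([40, 40, 2080]);


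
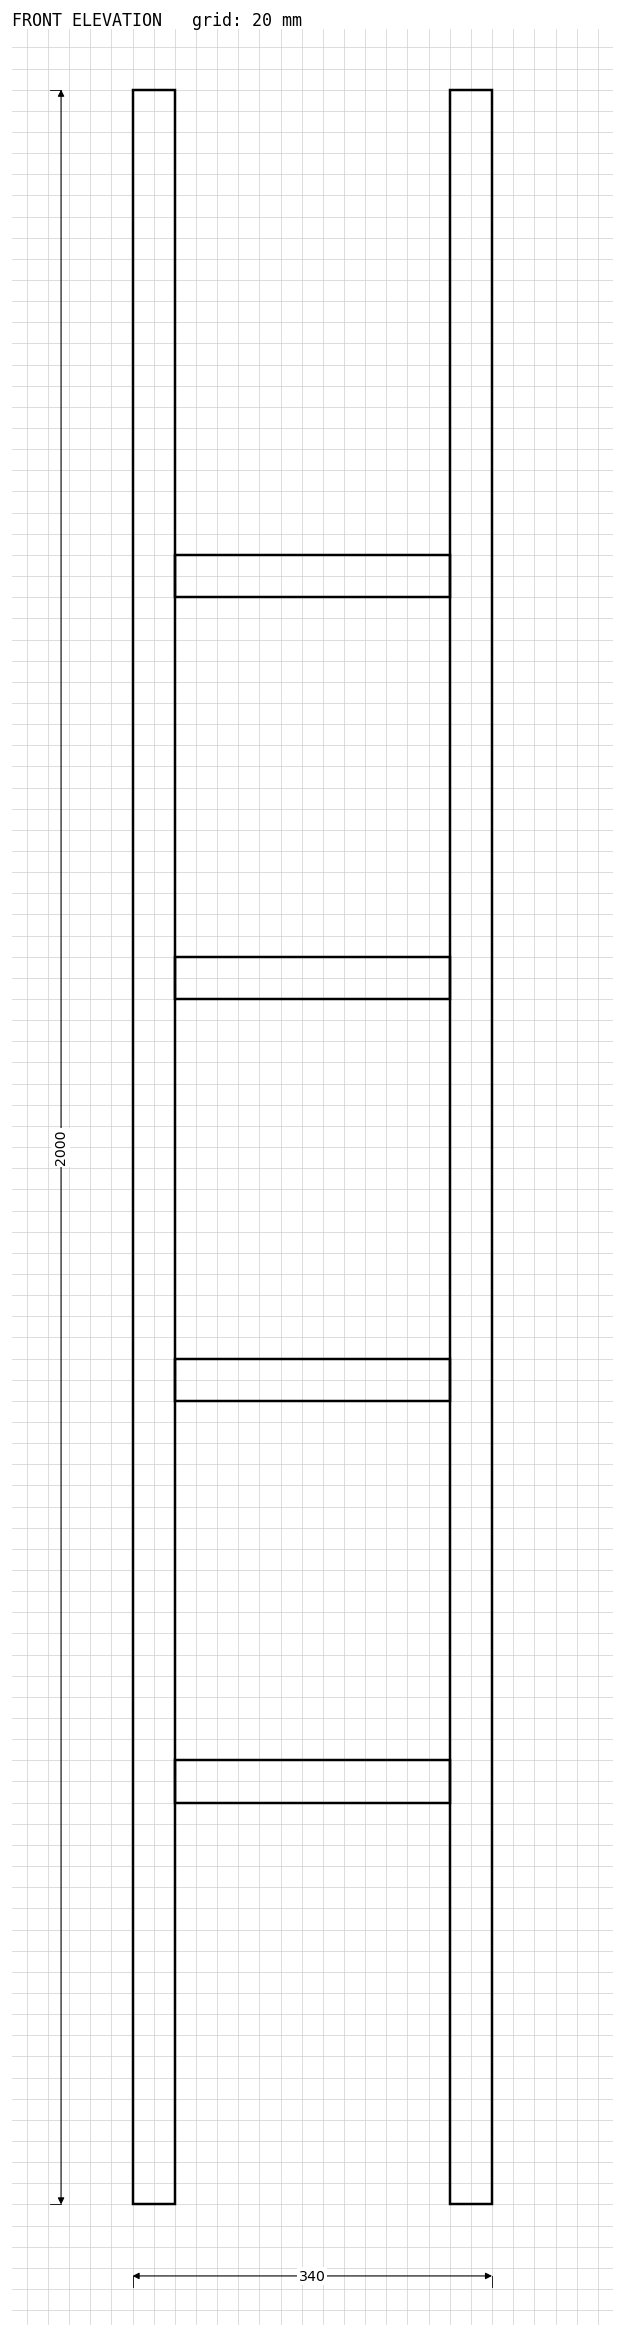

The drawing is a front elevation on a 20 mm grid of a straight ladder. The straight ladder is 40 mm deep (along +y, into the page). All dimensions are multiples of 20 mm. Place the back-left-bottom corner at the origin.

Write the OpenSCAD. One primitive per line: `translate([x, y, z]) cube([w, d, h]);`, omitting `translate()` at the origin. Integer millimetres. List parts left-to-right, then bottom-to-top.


cube([40, 40, 2000]);
translate([40, 0, 380]) cube([260, 40, 40]);
translate([40, 0, 760]) cube([260, 40, 40]);
translate([40, 0, 1140]) cube([260, 40, 40]);
translate([40, 0, 1520]) cube([260, 40, 40]);
translate([300, 0, 0]) cube([40, 40, 2000]);
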